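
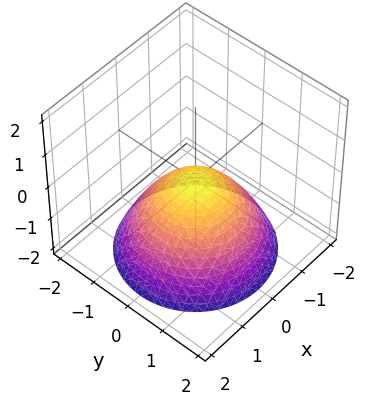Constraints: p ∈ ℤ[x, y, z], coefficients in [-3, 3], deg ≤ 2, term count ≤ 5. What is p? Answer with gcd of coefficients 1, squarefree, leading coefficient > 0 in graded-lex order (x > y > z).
First, degree: a single bowl opening along one axis; a quadric, so deg p = 2.
Then, by symmetry, the z-axis is an axis of rotation, so x and y enter only as x² + y².
Next, against the integer gridlines: a circular section at z = -2 has radius between 1 and 2; it meets the x-axis at x = 0 (among the integer gridlines).
Finally, the integer polynomial consistent with all of this is the stated p.

2*x^2 + 2*y^2 + 3*z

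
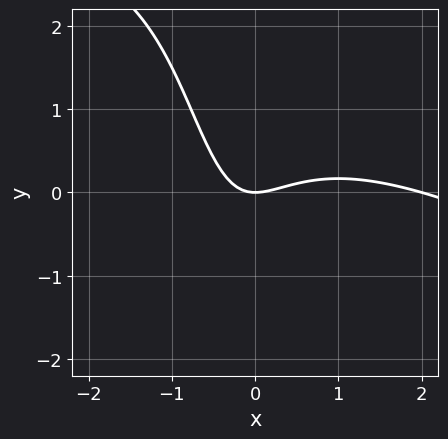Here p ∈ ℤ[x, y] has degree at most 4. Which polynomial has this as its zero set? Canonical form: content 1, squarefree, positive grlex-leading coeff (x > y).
x^3 + 2*x^2*y - 2*x^2 + 2*x*y + 2*y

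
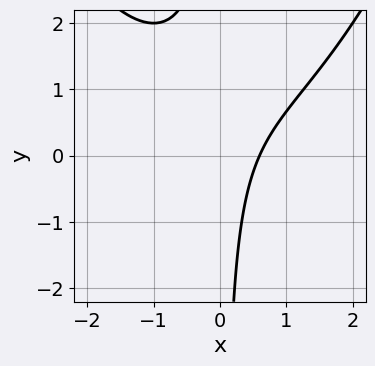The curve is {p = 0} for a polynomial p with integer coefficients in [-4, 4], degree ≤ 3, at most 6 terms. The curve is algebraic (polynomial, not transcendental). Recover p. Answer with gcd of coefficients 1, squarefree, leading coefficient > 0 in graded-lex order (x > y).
Degree: the shape is more complex than any degree-2 curve, so deg p = 3.
Reading off the gridlines: the curve avoids every integer y-axis point in the box.
Putting this together gives p.

x^3 - 3*x*y + 3*x - 2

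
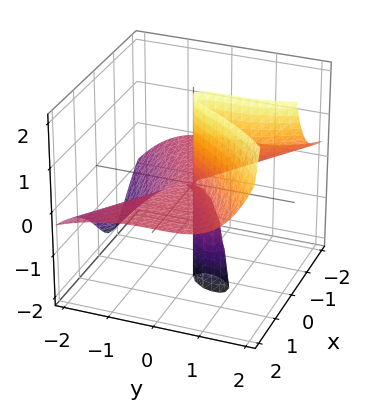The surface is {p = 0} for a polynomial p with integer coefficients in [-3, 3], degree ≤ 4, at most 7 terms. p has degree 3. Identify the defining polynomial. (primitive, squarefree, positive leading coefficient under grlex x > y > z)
3*x^2*z - 2*x*y*z - y^3 + y^2*z - y*z

First, deg p = 3. The shape is more complex than any degree-2 surface.
Next, checking where it meets the axes: one y-axis crossing is at y = 0; the visible x-axis segment lies entirely on the surface.
Finally, putting this together gives p. Check: (0, 0, -2) on the z-axis lies on the surface, and p(0, 0, -2) = 0. ✓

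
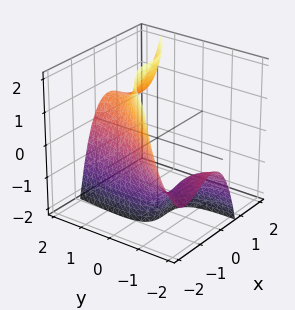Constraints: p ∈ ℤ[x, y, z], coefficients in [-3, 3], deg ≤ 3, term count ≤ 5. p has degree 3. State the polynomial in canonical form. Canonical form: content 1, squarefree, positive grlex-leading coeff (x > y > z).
2*x^3 - 3*x^2*y + x*y^2 - 2*y*z + 2

1. Degree: no degree-2 surface has this shape, so deg p = 3.
2. Reading off the gridlines: no y-intercept at any integer in the box; it crosses the x-axis at the gridline x = -1.
3. Fitting integer coefficients to these (and the overall shape) gives p.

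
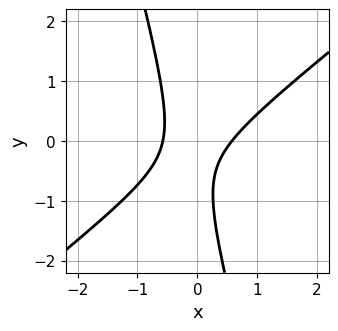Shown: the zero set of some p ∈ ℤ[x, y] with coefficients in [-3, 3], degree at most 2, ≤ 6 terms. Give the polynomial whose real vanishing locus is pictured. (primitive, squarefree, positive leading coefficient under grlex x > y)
(a) deg p = 2. No degree-1 curve has this shape.
(b) Against the integer gridlines: no y-intercept at any integer in the box.
(c) The integer polynomial consistent with all of this is the stated p.

3*x^2 - 3*x*y - y^2 - y - 1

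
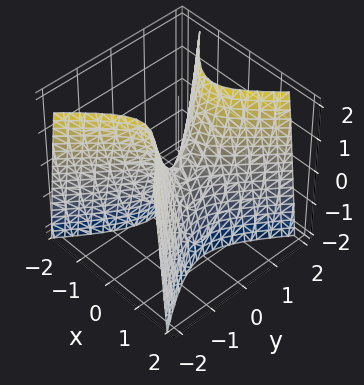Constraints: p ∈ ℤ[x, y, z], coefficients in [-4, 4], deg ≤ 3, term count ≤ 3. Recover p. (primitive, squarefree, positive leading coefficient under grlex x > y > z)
First, the degree is 2 — a hyperbolic paraboloid; a quadric.
Then, symmetries: mirror symmetry x ↦ −x ⇒ only even powers of x; the y ↦ −y reflection is a symmetry, so y appears only in even powers.
Next, from the axis intercepts and sections: it crosses the y-axis at the gridline y = 0; one x-axis crossing is at x = 0; one z-axis crossing is at z = 0.
Finally, assembling these constraints gives the stated polynomial.

3*x^2 - 2*y^2 + z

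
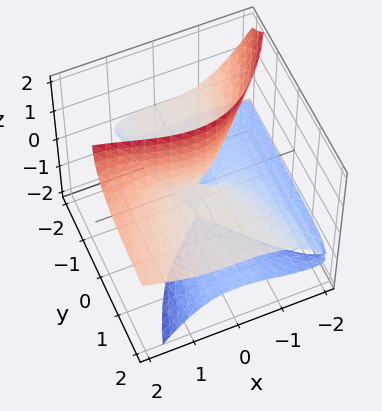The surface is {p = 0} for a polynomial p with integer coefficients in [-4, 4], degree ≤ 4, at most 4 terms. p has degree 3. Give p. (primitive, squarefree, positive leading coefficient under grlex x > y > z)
First, the degree is 3 — a generic line meets the surface in up to 3 points.
Then, from the axis intercepts and sections: the visible z-axis segment lies entirely on the surface; one x-axis crossing is at x = 0.
Finally, matching integer coefficients to the picture gives p. Check: (0, 2, 0) on the y-axis lies on the surface, and p(0, 2, 0) = 0. ✓

x^3 - 2*x^2*z - 3*y*z^2 - 3*y*z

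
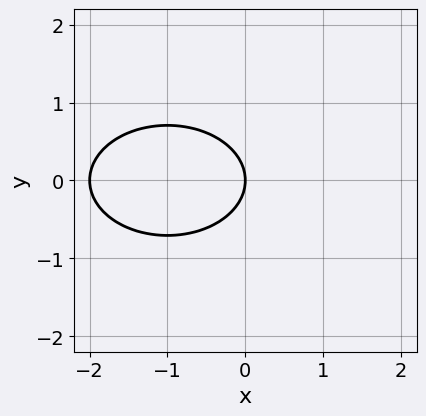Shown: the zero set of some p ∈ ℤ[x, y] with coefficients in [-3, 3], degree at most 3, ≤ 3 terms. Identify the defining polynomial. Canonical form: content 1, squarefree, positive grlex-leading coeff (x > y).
(a) Degree: a generic line meets the curve in up to 2 points, so deg p = 2.
(b) Symmetries: it's symmetric under y → −y, forcing even powers of y.
(c) From the visible intercepts: the x-axis gridline crossings are at x ∈ {-2, 0}; one y-axis crossing is at y = 0.
(d) Fitting integer coefficients to these (and the overall shape) gives p.

x^2 + 2*y^2 + 2*x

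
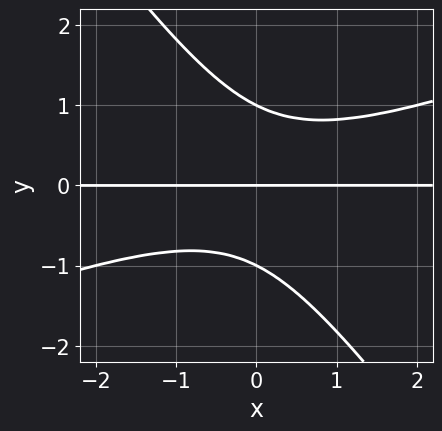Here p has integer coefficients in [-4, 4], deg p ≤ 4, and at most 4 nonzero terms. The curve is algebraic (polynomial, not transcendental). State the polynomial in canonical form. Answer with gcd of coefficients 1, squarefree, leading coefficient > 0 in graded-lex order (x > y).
x^2*y - 2*x*y^2 - 2*y^3 + 2*y

(a) Degree: no degree-2 curve has this shape, so deg p = 3.
(b) Checking where it meets the axes: the visible x-axis segment lies entirely on the curve; the y-axis gridline crossings are at y ∈ {-1, 0, 1}.
(c) These observations pin down the coefficients.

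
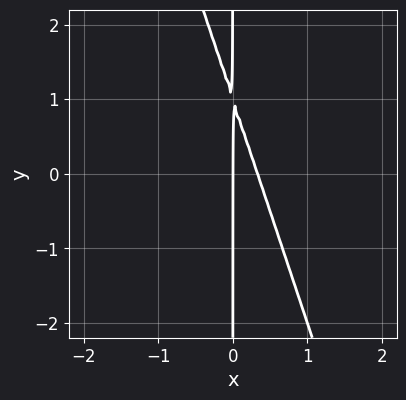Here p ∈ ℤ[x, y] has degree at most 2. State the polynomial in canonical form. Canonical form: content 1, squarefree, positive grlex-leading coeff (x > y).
First, degree: a generic line meets the curve in up to 2 points, so deg p = 2.
Next, from the visible intercepts: the visible y-axis segment lies entirely on the curve; it crosses the x-axis at the gridline x = 0.
Finally, these observations pin down the coefficients.

3*x^2 + x*y - x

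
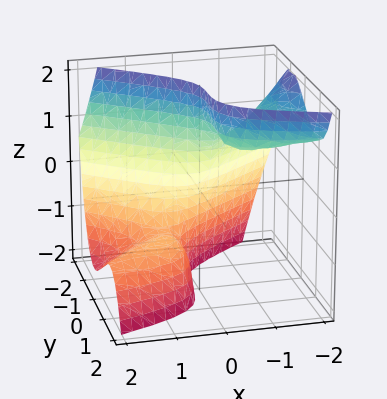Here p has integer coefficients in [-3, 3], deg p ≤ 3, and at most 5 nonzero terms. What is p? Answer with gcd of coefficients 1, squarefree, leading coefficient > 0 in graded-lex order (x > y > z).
1. deg p = 3. No degree-2 surface has this shape.
2. Checking where it meets the axes: no z-intercept at any integer in the box; the surface avoids every integer x-axis point in the box.
3. Together with the visible shape, these determine p as stated.

x^2*y - 2*y^3 - 2*x^2 - 3*x*z - 1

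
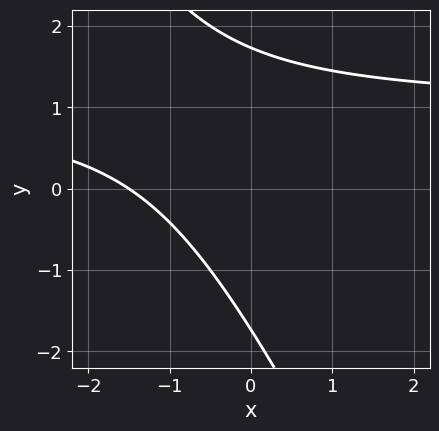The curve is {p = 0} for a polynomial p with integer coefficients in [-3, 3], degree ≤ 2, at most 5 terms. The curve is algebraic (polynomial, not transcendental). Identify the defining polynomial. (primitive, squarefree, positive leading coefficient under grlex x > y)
2*x*y + y^2 - 2*x - 3

(a) Degree: no degree-1 curve has this shape, so deg p = 2.
(b) The integer polynomial consistent with all of this is the stated p.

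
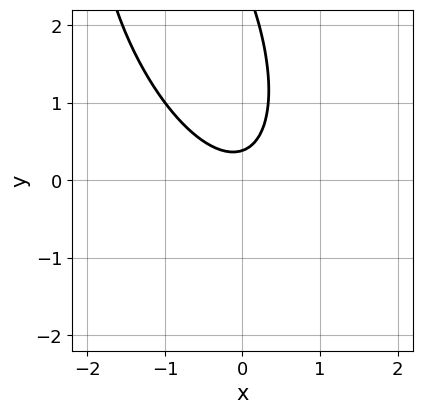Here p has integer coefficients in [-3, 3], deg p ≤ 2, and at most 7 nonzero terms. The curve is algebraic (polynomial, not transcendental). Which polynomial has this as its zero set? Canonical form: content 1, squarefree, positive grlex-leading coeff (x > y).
3*x^2 + 2*x*y + y^2 - 3*y + 1

(a) deg p = 2. No degree-1 curve has this shape.
(b) From the axis intercepts and sections: the curve avoids every integer x-axis point in the box.
(c) Matching integer coefficients to the picture gives p.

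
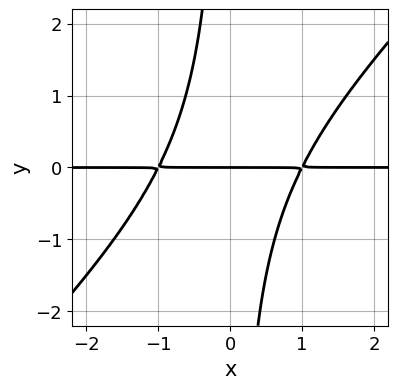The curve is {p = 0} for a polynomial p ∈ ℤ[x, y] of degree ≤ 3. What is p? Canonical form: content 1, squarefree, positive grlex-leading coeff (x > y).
First, degree: a generic line meets the curve in up to 3 points, so deg p = 3.
Next, checking where it meets the axes: the visible x-axis segment lies entirely on the curve; it crosses the y-axis at the gridline y = 0.
Finally, assembling these constraints gives the stated polynomial.

x^2*y - x*y^2 - y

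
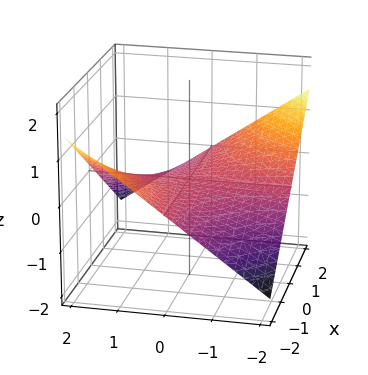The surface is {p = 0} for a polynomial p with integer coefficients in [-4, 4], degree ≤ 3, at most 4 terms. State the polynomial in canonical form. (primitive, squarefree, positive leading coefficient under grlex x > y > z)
Degree: a saddle surface; a quadric, so deg p = 2.
Checking where it meets the axes: it meets the z-axis at z = 0 (among the integer gridlines); every point of the y-axis in the box is on the surface; every point of the x-axis in the box is on the surface.
Solving for integer coefficients yields p as stated.

x*y + 3*z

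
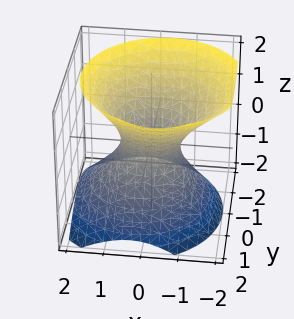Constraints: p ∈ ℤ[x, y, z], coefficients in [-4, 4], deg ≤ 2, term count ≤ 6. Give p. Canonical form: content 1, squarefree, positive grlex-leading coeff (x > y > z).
Degree: the shape is more complex than any degree-1 surface, so deg p = 2.
Observable constraints: it misses every integer gridline on the z-axis.
Together with the visible shape, these determine p as stated.

3*x^2 + x*z + 3*y^2 - 3*z^2 - 2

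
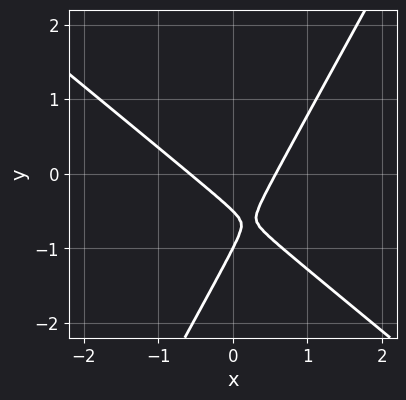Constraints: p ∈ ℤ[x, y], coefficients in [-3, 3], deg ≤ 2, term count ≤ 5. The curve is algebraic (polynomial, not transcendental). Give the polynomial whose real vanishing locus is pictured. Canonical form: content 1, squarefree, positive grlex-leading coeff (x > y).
3*x^2 + 2*x*y - 2*y^2 - 3*y - 1

The degree is 2 — the shape is more complex than any degree-1 curve.
Reading off the gridlines: it crosses the y-axis at the gridline y = -1.
Putting this together gives p.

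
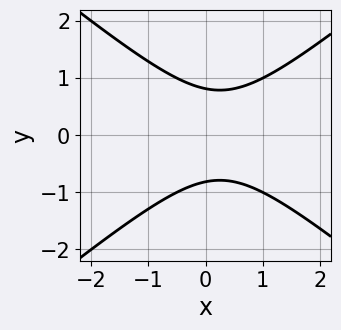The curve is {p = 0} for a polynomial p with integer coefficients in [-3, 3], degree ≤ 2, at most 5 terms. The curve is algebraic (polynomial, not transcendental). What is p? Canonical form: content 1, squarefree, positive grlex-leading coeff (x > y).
1. The degree is 2 — a generic line meets the curve in up to 2 points.
2. Symmetries: it's symmetric under y → −y, forcing even powers of y.
3. Observable constraints: it misses every integer gridline on the x-axis.
4. Putting this together gives p.

2*x^2 - 3*y^2 - x + 2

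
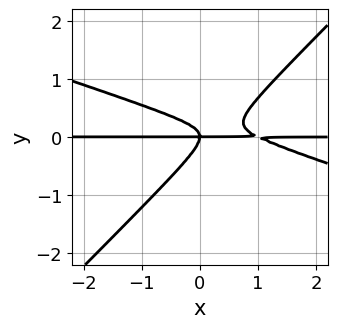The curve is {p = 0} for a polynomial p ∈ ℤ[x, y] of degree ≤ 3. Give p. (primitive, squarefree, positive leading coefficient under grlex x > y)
x^2*y + 2*x*y^2 - 3*y^3 - x*y

(a) The degree is 3 — the shape is more complex than any degree-2 curve.
(b) From the axis intercepts and sections: every point of the x-axis in the box is on the curve; it crosses the y-axis at the gridline y = 0.
(c) Fitting integer coefficients to these (and the overall shape) gives p.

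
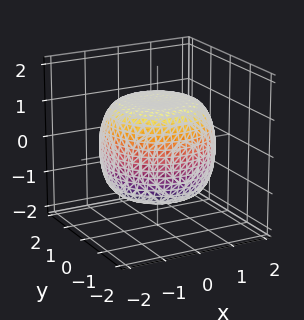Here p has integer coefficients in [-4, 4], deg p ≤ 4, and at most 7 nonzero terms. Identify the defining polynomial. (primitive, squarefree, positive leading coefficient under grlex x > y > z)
(a) deg p = 4. No degree-3 surface has this shape.
(b) Symmetries: rotational symmetry about the z-axis ⇒ p depends on x, y only through x² + y².
(c) Reading off the gridlines: a circular section at z = 1 has radius between 1 and 2.
(d) Together with the visible shape, these determine p as stated.

x^4 + 2*x^2*y^2 + y^4 - x^2 - y^2 + 2*z^2 - 3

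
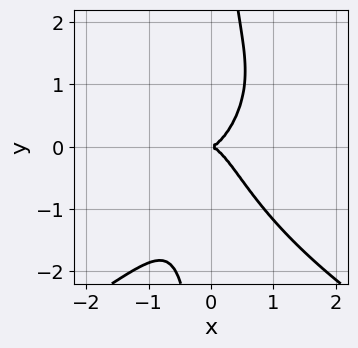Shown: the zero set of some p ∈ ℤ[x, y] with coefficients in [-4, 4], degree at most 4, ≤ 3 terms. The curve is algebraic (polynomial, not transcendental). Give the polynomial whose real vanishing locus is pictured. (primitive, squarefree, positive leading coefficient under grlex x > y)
(a) Degree: no degree-3 curve has this shape, so deg p = 4.
(b) Checking where it meets the axes: one x-axis crossing is at x = 0; it meets the y-axis at y = 0 (among the integer gridlines).
(c) Matching integer coefficients to the picture gives p.

x*y^3 + 3*x^3 - y^2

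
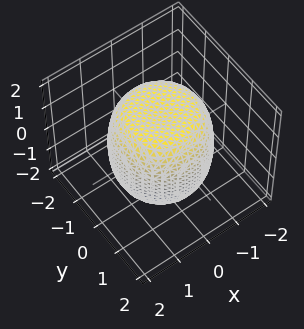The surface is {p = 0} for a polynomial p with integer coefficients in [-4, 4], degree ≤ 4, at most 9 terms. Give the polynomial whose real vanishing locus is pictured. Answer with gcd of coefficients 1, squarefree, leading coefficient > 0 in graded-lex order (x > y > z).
x^4 + 2*x^2*y^2 + y^4 - x^2 - y^2 + z^2 - 2

First, the degree is 4 — a generic line meets the surface in up to 4 points.
Next, symmetries: the z-axis is an axis of rotation, so x and y enter only as x² + y².
Then, from the axis intercepts and sections: a circular section at z = -1 has radius between 1 and 2.
Finally, putting this together gives p.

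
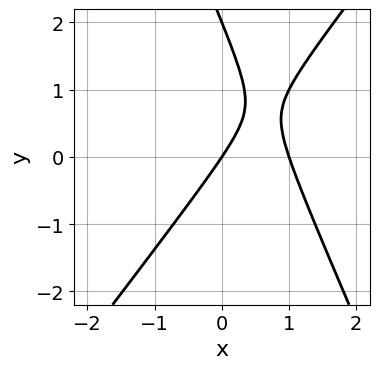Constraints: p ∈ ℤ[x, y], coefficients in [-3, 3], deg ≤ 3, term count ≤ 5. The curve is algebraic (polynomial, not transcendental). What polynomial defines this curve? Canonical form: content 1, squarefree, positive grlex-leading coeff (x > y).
3*x^2 - x*y - y^2 - 3*x + 2*y

Degree: the shape is more complex than any degree-1 curve, so deg p = 2.
From the axis intercepts and sections: among the integer gridlines, it crosses the y-axis at y ∈ {0, 2}; among the integer gridlines, it crosses the x-axis at x ∈ {0, 1}.
Solving for integer coefficients yields p as stated.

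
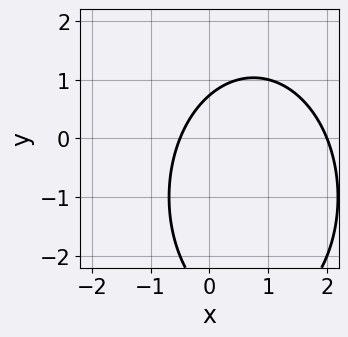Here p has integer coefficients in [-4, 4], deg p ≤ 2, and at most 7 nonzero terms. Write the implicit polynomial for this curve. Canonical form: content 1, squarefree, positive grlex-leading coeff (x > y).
First, the degree is 2 — the shape is more complex than any degree-1 curve.
Then, from the axis intercepts and sections: it meets the x-axis at x = 2 (among the integer gridlines).
Finally, together with the visible shape, these determine p as stated.

2*x^2 + y^2 - 3*x + 2*y - 2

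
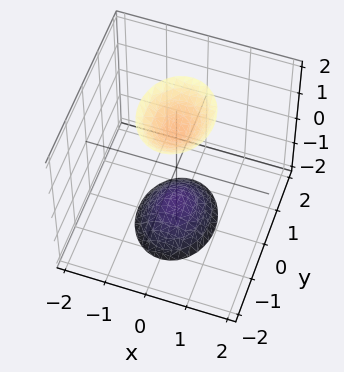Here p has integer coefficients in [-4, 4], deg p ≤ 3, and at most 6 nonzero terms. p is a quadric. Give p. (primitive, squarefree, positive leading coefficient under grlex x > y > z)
3*x^2 + 2*y^2 - z^2 + 2

(a) I count 2 distinct pieces. They look like related sheets of one shape, so recover p as a whole.
(b) deg p = 2. Two sheets facing apart; a quadric.
(c) Symmetries: the y ↦ −y reflection is a symmetry, so y appears only in even powers; the z ↦ −z reflection is a symmetry, so z appears only in even powers; it's symmetric under x → −x, forcing even powers of x.
(d) From the axis intercepts and sections: the surface avoids every integer x-axis point in the box; the surface avoids every integer y-axis point in the box.
(e) Solving for integer coefficients yields p as stated.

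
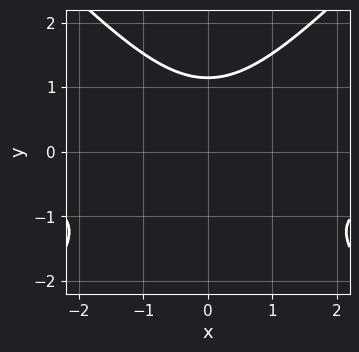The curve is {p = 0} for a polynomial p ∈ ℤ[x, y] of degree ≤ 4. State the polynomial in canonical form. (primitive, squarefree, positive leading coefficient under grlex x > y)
2*x^2*y - 2*y^3 + x^2 + 3

1. deg p = 3. No degree-2 curve has this shape.
2. Symmetries: the x ↦ −x reflection is a symmetry, so x appears only in even powers.
3. Observable constraints: the curve avoids every integer x-axis point in the box.
4. Assembling these constraints gives the stated polynomial.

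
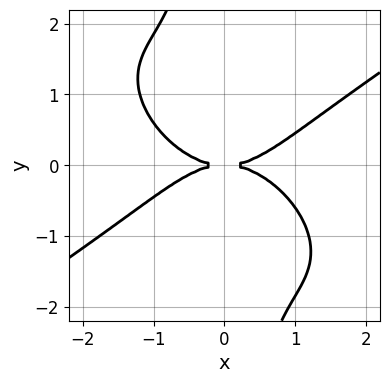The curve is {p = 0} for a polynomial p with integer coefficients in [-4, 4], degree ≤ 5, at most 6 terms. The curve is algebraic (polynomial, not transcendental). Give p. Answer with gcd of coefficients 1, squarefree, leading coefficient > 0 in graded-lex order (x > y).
x^4 - x^2*y^2 - 2*x*y^3 - 3*y^2

(a) Degree: the shape is more complex than any degree-3 curve, so deg p = 4.
(b) Checking where it meets the axes: it meets the y-axis at y = 0 (among the integer gridlines); it meets the x-axis at x = 0 (among the integer gridlines).
(c) Matching integer coefficients to the picture gives p.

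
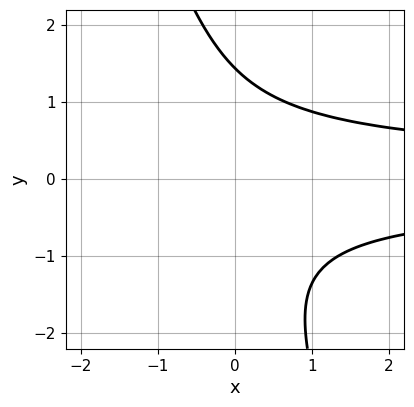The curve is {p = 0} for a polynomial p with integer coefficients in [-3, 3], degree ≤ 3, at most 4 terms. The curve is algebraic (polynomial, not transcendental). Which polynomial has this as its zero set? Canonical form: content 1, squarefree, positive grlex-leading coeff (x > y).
1. Degree: a generic line meets the curve in up to 3 points, so deg p = 3.
2. Checking where it meets the axes: no x-intercept at any integer in the box.
3. The integer polynomial consistent with all of this is the stated p.

3*x*y^2 + y^3 - 3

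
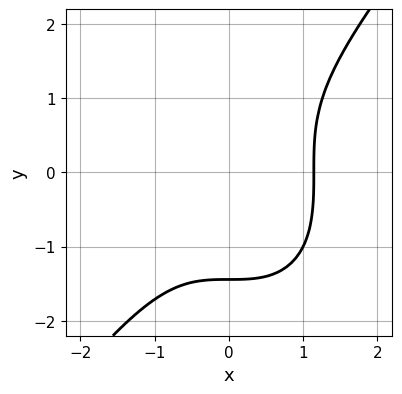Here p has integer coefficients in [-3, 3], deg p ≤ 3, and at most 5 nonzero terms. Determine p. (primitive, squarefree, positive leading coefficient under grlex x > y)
2*x^3 - y^3 - 3

First, the degree is 3 — the shape is more complex than any degree-2 curve.
Finally, solving for integer coefficients yields p as stated.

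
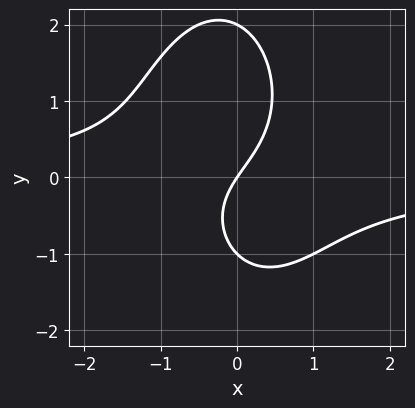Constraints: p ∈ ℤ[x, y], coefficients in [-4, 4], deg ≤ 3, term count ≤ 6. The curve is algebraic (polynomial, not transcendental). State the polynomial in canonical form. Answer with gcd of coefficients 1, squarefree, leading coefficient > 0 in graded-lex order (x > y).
3*x^2*y + y^3 - y^2 + 3*x - 2*y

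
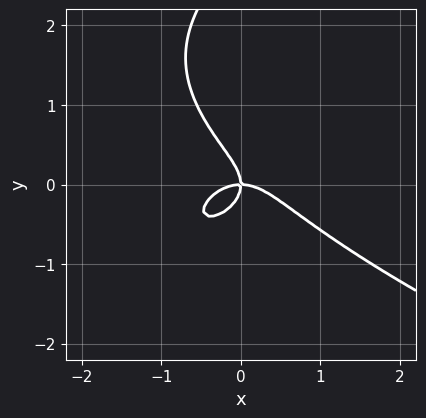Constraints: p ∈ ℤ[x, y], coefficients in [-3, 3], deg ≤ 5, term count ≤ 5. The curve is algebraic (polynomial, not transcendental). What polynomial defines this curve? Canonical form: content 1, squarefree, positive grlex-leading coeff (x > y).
x*y^3 - y^4 + 2*x^3 + 3*y^3 + 2*x*y

(a) deg p = 4. The shape is more complex than any degree-3 curve.
(b) Against the integer gridlines: one x-axis crossing is at x = 0; it meets the y-axis at y = 0 (among the integer gridlines).
(c) These observations pin down the coefficients.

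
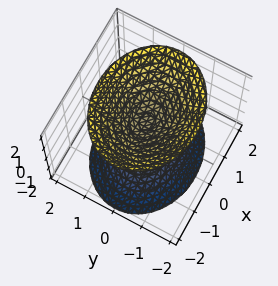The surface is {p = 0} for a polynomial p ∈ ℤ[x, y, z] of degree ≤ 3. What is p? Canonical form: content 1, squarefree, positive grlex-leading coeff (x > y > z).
2*x^2 + 3*y^2 - 2*z^2 + 1

1. The picture has 2 separate pieces.
2. Degree: two sheets facing apart; a quadric, so deg p = 2.
3. Symmetries: it's symmetric under y → −y, forcing even powers of y; mirror symmetry x ↦ −x ⇒ only even powers of x; it's symmetric under z → −z, forcing even powers of z.
4. From the axis intercepts and sections: the surface avoids every integer y-axis point in the box; no x-intercept at any integer in the box.
5. Assembling these constraints gives the stated polynomial.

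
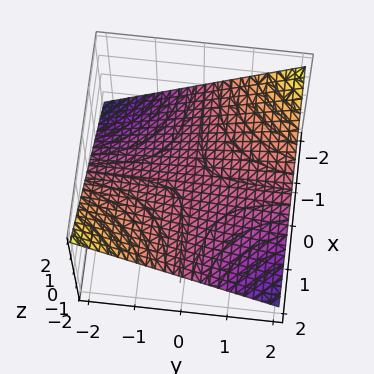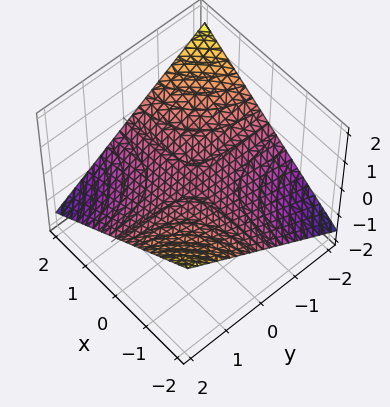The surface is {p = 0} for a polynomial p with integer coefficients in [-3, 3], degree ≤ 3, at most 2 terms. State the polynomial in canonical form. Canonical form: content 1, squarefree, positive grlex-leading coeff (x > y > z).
First, degree: a hyperbolic paraboloid; a quadric, so deg p = 2.
Next, from the axis intercepts and sections: it crosses the z-axis at the gridline z = 0; every point of the x-axis in the box is on the surface.
Finally, solving for integer coefficients yields p as stated. Check: (0, -2, 0) on the y-axis lies on the surface, and p(0, -2, 0) = 0. ✓

x*y + 3*z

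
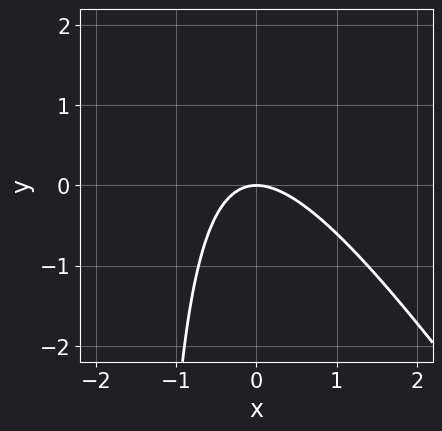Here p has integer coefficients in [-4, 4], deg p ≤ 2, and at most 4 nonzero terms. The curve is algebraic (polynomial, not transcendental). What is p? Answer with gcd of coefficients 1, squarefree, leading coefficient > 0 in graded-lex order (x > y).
1. deg p = 2.
2. Checking where it meets the axes: one x-axis crossing is at x = 0; it meets the y-axis at y = 0 (among the integer gridlines).
3. Solving for integer coefficients yields p as stated.

3*x^2 + 2*x*y + 3*y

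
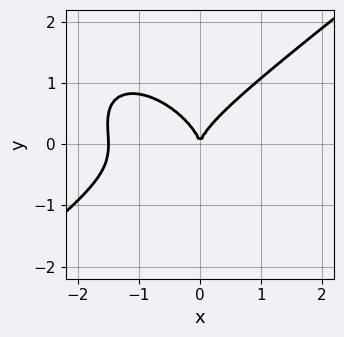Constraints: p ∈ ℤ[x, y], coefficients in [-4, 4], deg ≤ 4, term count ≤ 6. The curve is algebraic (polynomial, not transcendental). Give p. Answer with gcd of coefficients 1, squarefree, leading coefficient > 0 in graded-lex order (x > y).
Degree: the shape is more complex than any degree-2 curve, so deg p = 3.
From the axis intercepts and sections: it crosses the y-axis at the gridline y = 0; one x-axis crossing is at x = 0.
These observations pin down the coefficients.

2*x^3 - x*y^2 - 3*y^3 + 3*x^2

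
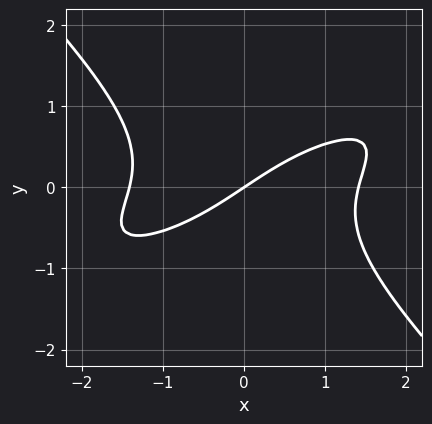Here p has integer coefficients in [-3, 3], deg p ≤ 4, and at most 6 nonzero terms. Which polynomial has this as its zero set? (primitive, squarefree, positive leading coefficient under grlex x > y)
First, degree: no degree-2 curve has this shape, so deg p = 3.
Then, against the integer gridlines: one y-axis crossing is at y = 0; one x-axis crossing is at x = 0.
Finally, the integer polynomial consistent with all of this is the stated p.

x^3 - 2*x^2*y + 3*y^3 - 2*x + 3*y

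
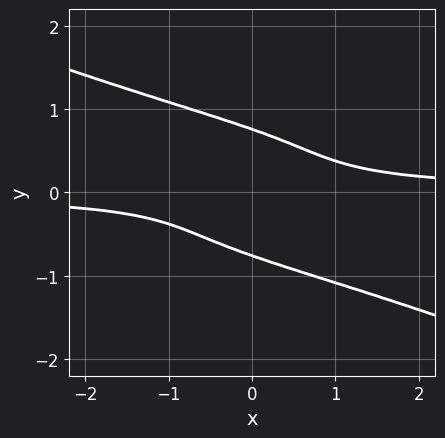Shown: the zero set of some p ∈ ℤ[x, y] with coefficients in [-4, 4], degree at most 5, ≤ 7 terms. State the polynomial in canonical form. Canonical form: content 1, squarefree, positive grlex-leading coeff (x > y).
x^2*y^2 + x*y^3 - 3*y^4 - 3*x*y + 1

First, the degree is 4 — no degree-3 curve has this shape.
Then, against the integer gridlines: the curve avoids every integer x-axis point in the box.
Finally, fitting integer coefficients to these (and the overall shape) gives p.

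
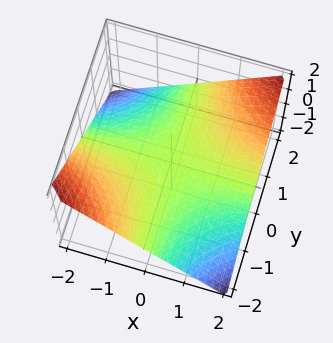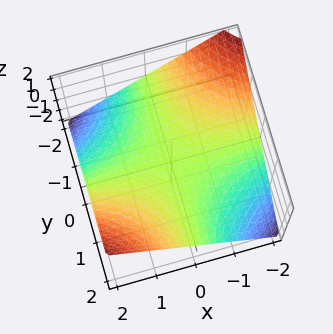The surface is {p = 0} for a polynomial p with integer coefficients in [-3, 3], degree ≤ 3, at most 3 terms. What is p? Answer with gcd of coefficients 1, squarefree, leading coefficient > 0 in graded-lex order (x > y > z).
1. deg p = 2. A hyperbolic paraboloid; a quadric.
2. From the axis intercepts and sections: one z-axis crossing is at z = 0; every point of the x-axis in the box is on the surface; every point of the y-axis in the box is on the surface.
3. Matching integer coefficients to the picture gives p.

x*y - 2*z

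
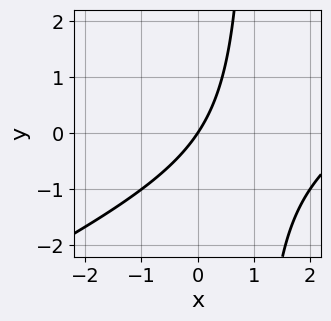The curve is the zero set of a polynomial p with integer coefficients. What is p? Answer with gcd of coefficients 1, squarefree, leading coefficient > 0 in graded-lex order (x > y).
x^2 - 2*x*y - 3*x + 2*y

deg p = 2. The shape is more complex than any degree-1 curve.
From the visible intercepts: it crosses the x-axis at the gridline x = 0; it crosses the y-axis at the gridline y = 0.
Matching integer coefficients to the picture gives p.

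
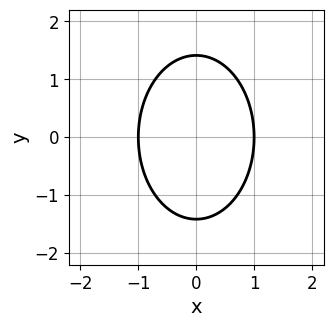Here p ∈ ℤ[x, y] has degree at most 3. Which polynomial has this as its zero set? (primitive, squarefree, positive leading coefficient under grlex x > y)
2*x^2 + y^2 - 2

(a) Degree: no degree-1 curve has this shape, so deg p = 2.
(b) Symmetries: it's symmetric under x → −x, forcing even powers of x; mirror symmetry y ↦ −y ⇒ only even powers of y.
(c) Reading off the gridlines: the x-axis gridline crossings are at x ∈ {-1, 1}.
(d) Putting this together gives p.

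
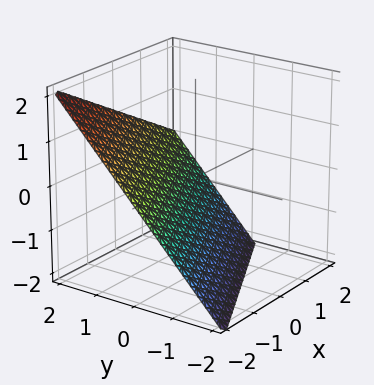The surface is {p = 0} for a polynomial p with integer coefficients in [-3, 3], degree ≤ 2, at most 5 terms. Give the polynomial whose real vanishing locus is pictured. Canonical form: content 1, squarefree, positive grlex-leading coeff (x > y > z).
x - 2*y + 2*z + 2

Degree: every cross-section is a straight line — this is a plane, so deg p = 1.
Reading off the gridlines: it meets the x-axis at x = -2 (among the integer gridlines); it meets the y-axis at y = 1 (among the integer gridlines); it crosses the z-axis at the gridline z = -1.
Fitting integer coefficients to these (and the overall shape) gives p.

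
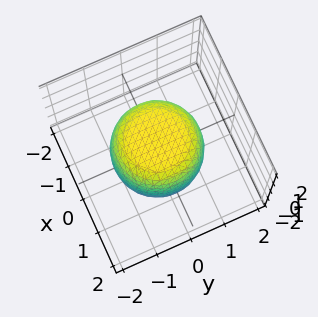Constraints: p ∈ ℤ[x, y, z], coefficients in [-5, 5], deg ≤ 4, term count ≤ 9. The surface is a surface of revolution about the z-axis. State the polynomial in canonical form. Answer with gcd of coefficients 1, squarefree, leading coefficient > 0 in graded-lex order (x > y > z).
2*x^4 + 4*x^2*y^2 + 2*y^4 - x^2 - y^2 + 2*z^2 - 3

(a) deg p = 4. The shape is more complex than any degree-3 surface.
(b) Symmetries: the z-axis is an axis of rotation, so x and y enter only as x² + y².
(c) Against the integer gridlines: a circular section at z = 0 has radius between 1 and 2.
(d) Putting this together gives p.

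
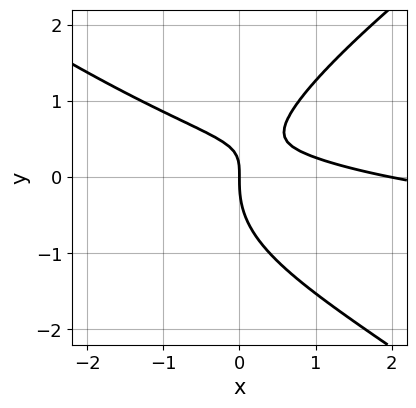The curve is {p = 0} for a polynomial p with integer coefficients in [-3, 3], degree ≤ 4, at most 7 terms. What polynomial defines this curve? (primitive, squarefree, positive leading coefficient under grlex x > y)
The degree is 3 — no degree-2 curve has this shape.
Against the integer gridlines: the x-axis gridline crossings are at x ∈ {0, 2}; it meets the y-axis at y = 0 (among the integer gridlines).
Matching integer coefficients to the picture gives p.

x^2*y - 2*y^3 + x^2 + 3*x*y - 2*x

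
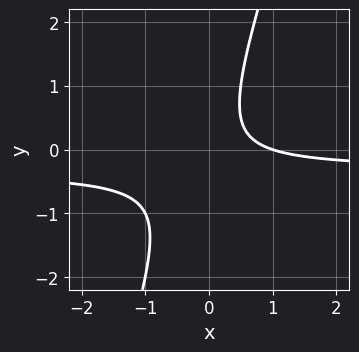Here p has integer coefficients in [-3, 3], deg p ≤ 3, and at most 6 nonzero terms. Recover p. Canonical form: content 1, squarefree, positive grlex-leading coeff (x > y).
3*x*y - y^2 + x - 1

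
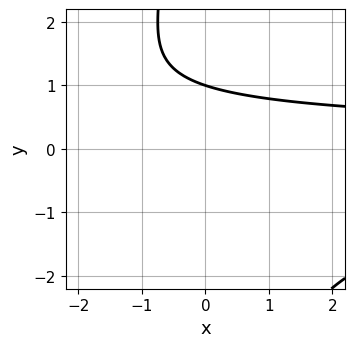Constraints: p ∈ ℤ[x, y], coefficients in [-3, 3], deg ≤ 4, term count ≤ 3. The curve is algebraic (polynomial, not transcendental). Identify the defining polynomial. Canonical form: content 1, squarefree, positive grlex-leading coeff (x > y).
x*y^2 + 3*y - 3

The degree is 3 — the shape is more complex than any degree-2 curve.
Checking where it meets the axes: it meets the y-axis at y = 1 (among the integer gridlines); no x-intercept at any integer in the box.
The integer polynomial consistent with all of this is the stated p.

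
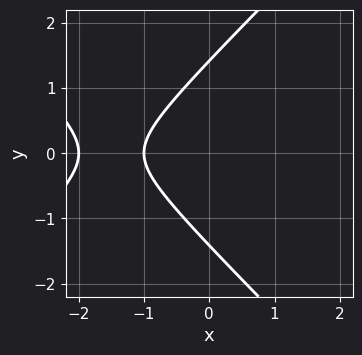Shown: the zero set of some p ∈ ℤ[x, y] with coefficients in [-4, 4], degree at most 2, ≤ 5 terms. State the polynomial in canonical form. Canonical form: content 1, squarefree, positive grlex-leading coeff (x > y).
(a) The degree is 2 — no degree-1 curve has this shape.
(b) Symmetries: mirror symmetry y ↦ −y ⇒ only even powers of y.
(c) From the axis intercepts and sections: among the integer gridlines, it crosses the x-axis at x ∈ {-2, -1}.
(d) Matching integer coefficients to the picture gives p.

x^2 - y^2 + 3*x + 2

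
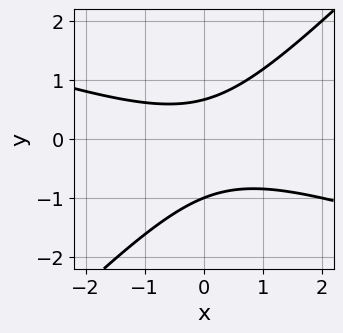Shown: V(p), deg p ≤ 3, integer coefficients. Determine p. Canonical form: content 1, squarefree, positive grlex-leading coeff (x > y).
First, degree: the shape is more complex than any degree-1 curve, so deg p = 2.
Next, from the axis intercepts and sections: it crosses the y-axis at the gridline y = -1; no x-intercept at any integer in the box.
Finally, fitting integer coefficients to these (and the overall shape) gives p.

x^2 + 2*x*y - 3*y^2 - y + 2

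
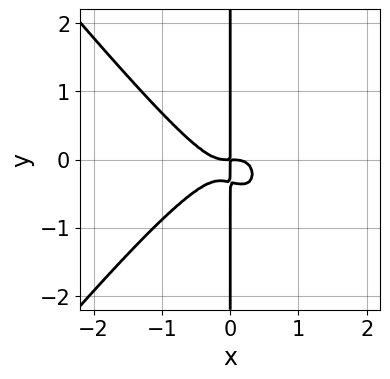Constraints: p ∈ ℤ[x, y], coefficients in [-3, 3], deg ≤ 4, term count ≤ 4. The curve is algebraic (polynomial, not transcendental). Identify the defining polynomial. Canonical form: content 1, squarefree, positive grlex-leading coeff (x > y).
3*x^4 - 2*x^2*y^2 + 3*x*y^2 + x*y

1. deg p = 4. No degree-3 curve has this shape.
2. From the axis intercepts and sections: the visible y-axis segment lies entirely on the curve.
3. Together with the visible shape, these determine p as stated.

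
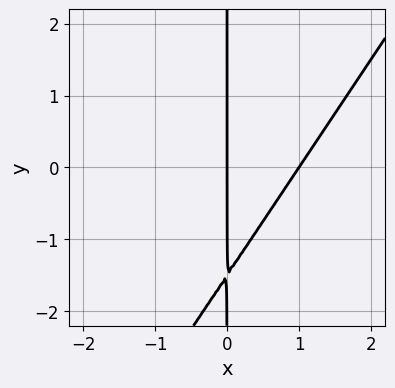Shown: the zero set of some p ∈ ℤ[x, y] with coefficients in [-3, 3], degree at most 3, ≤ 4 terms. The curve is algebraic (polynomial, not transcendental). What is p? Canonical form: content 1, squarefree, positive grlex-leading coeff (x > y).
First, deg p = 2. A generic line meets the curve in up to 2 points.
Next, observable constraints: among the integer gridlines, it crosses the x-axis at x ∈ {0, 1}; every point of the y-axis in the box is on the curve.
Finally, putting this together gives p.

3*x^2 - 2*x*y - 3*x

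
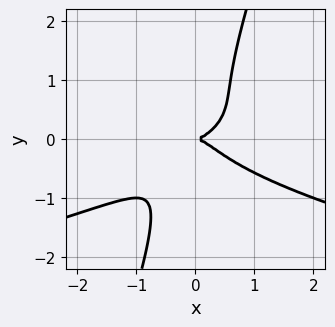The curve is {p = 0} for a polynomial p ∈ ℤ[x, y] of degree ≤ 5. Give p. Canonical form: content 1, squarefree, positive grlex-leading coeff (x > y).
Degree: the shape is more complex than any degree-3 curve, so deg p = 4.
Reading off the gridlines: one y-axis crossing is at y = 0; it crosses the x-axis at the gridline x = 0.
Assembling these constraints gives the stated polynomial.

3*x*y^3 - y^4 + x^3 - y^2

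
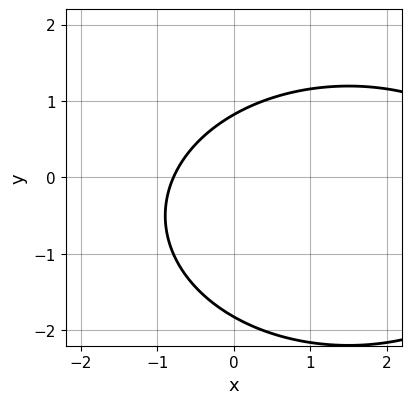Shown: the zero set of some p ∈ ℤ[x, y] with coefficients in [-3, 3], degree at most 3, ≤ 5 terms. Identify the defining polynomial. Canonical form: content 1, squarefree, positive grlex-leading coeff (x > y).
Degree: no degree-1 curve has this shape, so deg p = 2.
Solving for integer coefficients yields p as stated.

x^2 + 2*y^2 - 3*x + 2*y - 3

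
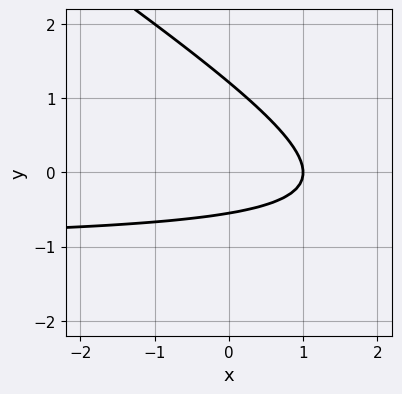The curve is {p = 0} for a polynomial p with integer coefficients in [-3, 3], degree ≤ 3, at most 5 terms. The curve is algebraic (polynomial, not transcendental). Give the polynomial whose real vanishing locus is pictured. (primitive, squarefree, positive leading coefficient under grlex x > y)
First, the degree is 2 — the shape is more complex than any degree-1 curve.
Then, reading off the gridlines: it meets the x-axis at x = 1 (among the integer gridlines).
Finally, assembling these constraints gives the stated polynomial.

2*x*y + 3*y^2 + 2*x - 2*y - 2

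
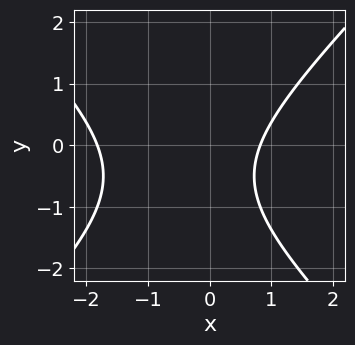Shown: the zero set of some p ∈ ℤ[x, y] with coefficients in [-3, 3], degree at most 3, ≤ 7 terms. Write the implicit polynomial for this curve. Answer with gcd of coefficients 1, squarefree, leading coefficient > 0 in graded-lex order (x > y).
2*x^2 - 2*y^2 + 2*x - 2*y - 3

deg p = 2.
Checking where it meets the axes: no y-intercept at any integer in the box.
Putting this together gives p.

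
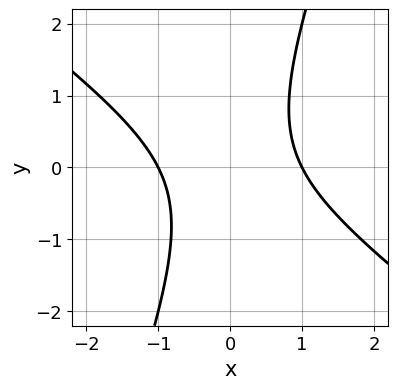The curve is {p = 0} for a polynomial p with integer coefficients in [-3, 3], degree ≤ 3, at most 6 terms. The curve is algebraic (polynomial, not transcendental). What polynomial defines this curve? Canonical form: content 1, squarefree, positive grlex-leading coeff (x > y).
2*x^2 + 2*x*y - y^2 - 2

(a) deg p = 2. No degree-1 curve has this shape.
(b) Observable constraints: the x-axis gridline crossings are at x ∈ {-1, 1}; the curve avoids every integer y-axis point in the box.
(c) Matching integer coefficients to the picture gives p.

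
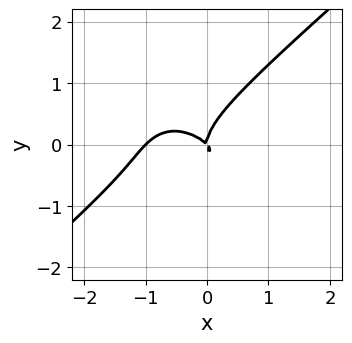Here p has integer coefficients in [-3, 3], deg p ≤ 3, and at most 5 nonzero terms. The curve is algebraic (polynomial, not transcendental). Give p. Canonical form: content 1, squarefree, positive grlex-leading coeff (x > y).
deg p = 3. The shape is more complex than any degree-2 curve.
Checking where it meets the axes: one y-axis crossing is at y = 0; the x-axis gridline crossings are at x ∈ {-1, 0}.
Putting this together gives p.

2*x^3 - 3*y^3 + 2*x^2 + 2*x*y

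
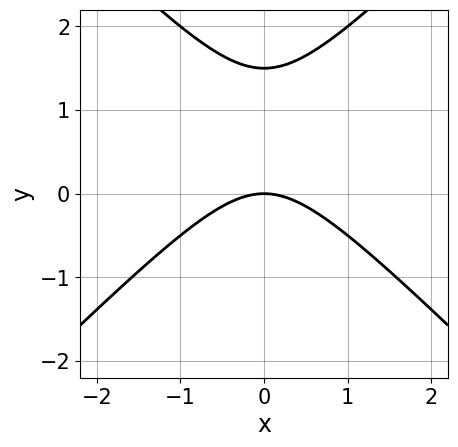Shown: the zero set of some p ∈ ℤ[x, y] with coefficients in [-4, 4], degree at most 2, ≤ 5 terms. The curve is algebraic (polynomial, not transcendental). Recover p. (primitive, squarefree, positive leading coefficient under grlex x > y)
2*x^2 - 2*y^2 + 3*y

The degree is 2 — no degree-1 curve has this shape.
Symmetries: mirror symmetry x ↦ −x ⇒ only even powers of x.
Against the integer gridlines: it crosses the y-axis at the gridline y = 0; it meets the x-axis at x = 0 (among the integer gridlines).
Matching integer coefficients to the picture gives p.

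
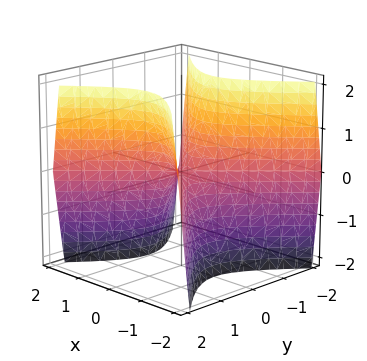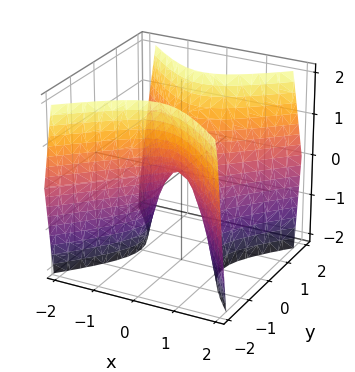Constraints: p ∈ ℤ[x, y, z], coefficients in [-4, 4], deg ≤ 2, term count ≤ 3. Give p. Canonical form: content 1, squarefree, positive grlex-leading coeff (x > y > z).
(a) Degree: a hyperbolic paraboloid; a quadric, so deg p = 2.
(b) Symmetries: it's symmetric under x → −x, forcing even powers of x; the y ↦ −y reflection is a symmetry, so y appears only in even powers.
(c) Reading off the gridlines: it crosses the x-axis at the gridline x = 0; one z-axis crossing is at z = 0; it meets the y-axis at y = 0 (among the integer gridlines).
(d) The integer polynomial consistent with all of this is the stated p.

2*x^2 - 2*y^2 + z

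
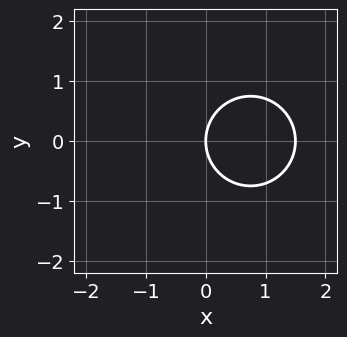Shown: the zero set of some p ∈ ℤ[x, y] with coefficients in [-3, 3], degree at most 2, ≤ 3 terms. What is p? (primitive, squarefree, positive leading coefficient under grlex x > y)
2*x^2 + 2*y^2 - 3*x

1. Degree: a generic line meets the curve in up to 2 points, so deg p = 2.
2. Symmetries: it's symmetric under y → −y, forcing even powers of y.
3. From the axis intercepts and sections: it crosses the y-axis at the gridline y = 0; it crosses the x-axis at the gridline x = 0.
4. Fitting integer coefficients to these (and the overall shape) gives p.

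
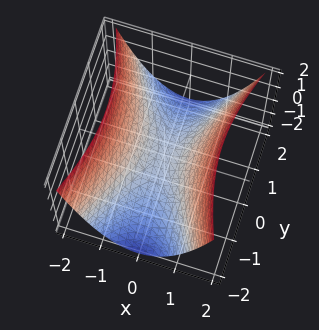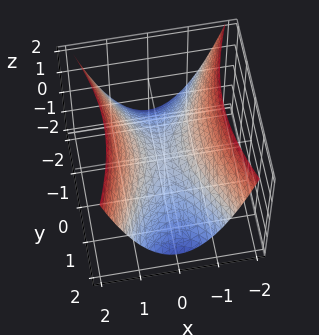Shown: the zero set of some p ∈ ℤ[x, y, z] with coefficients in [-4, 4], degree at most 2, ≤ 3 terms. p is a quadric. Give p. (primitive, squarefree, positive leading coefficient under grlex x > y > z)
1. deg p = 2. A saddle surface; a quadric.
2. Symmetries: the x ↦ −x reflection is a symmetry, so x appears only in even powers; it's symmetric under y → −y, forcing even powers of y.
3. Checking where it meets the axes: one z-axis crossing is at z = 0; it meets the y-axis at y = 0 (among the integer gridlines).
4. Putting this together gives p.

3*x^2 - y^2 - 3*z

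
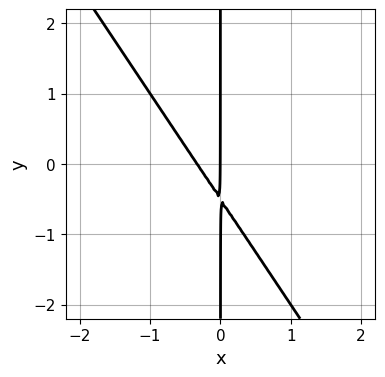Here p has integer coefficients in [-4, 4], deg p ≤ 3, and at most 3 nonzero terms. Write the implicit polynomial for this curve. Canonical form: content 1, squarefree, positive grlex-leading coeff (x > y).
3*x^2 + 2*x*y + x

deg p = 2.
Checking where it meets the axes: one x-axis crossing is at x = 0; the visible y-axis segment lies entirely on the curve.
These observations pin down the coefficients.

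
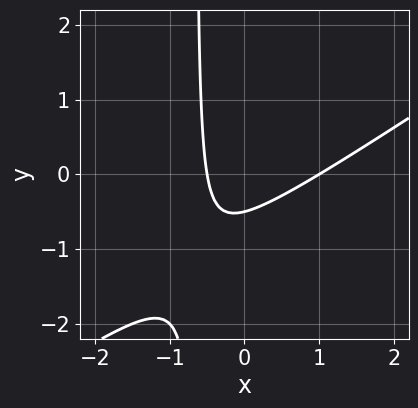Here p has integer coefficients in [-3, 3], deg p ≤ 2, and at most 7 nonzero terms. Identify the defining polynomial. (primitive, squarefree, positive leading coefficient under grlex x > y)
1. The degree is 2 — a generic line meets the curve in up to 2 points.
2. Checking where it meets the axes: one x-axis crossing is at x = 1.
3. These observations pin down the coefficients.

2*x^2 - 3*x*y - x - 2*y - 1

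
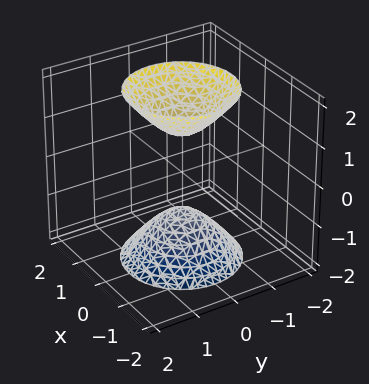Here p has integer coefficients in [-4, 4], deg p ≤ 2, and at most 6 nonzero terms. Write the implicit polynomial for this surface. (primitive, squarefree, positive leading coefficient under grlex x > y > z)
First, there are 2 components. They look like related sheets of one shape, so recover p as a whole.
Next, deg p = 2. Two separate bowl-shaped sheets opening away from each other; a quadric.
Next, symmetries: it's symmetric under z → −z, forcing even powers of z; the surface is invariant under rotation about z: p = q(x² + y², z).
Next, observable constraints: a circular section at z = -2 has radius between 1 and 2; among the integer gridlines, it crosses the z-axis at z ∈ {-1, 1}; the surface avoids every integer y-axis point in the box; no x-intercept at any integer in the box.
Finally, solving for integer coefficients yields p as stated.

2*x^2 + 2*y^2 - z^2 + 1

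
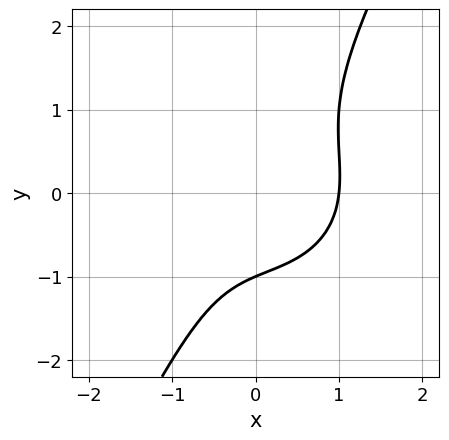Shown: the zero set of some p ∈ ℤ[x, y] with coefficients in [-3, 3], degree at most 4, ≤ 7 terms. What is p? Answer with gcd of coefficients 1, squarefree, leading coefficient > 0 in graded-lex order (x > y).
3*x^3 + 3*x*y^2 - 2*y^3 - y - 3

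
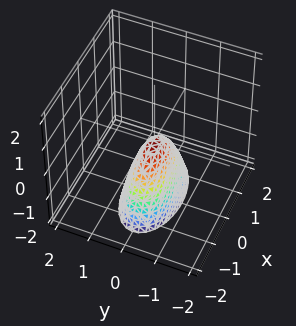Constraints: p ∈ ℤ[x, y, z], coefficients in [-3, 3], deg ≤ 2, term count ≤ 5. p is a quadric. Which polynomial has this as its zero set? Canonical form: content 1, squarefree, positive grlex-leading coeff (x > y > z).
x^2 + 3*y^2 + z

1. The degree is 2 — a single bowl opening along one axis; a quadric.
2. Symmetries: the y ↦ −y reflection is a symmetry, so y appears only in even powers; the x ↦ −x reflection is a symmetry, so x appears only in even powers.
3. Checking where it meets the axes: one y-axis crossing is at y = 0; one x-axis crossing is at x = 0.
4. Assembling these constraints gives the stated polynomial.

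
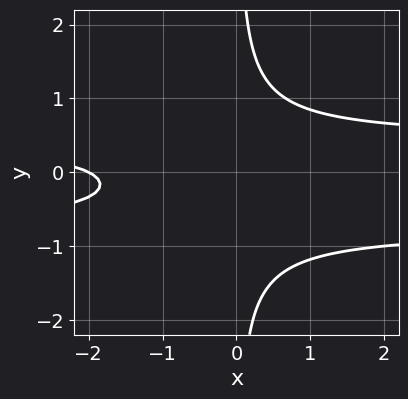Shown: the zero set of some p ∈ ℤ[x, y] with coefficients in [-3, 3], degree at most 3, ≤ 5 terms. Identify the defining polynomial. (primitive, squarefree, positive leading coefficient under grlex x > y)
1. The degree is 3 — the shape is more complex than any degree-2 curve.
2. From the visible intercepts: no y-intercept at any integer in the box; one x-axis crossing is at x = -2.
3. These observations pin down the coefficients.

3*x*y^2 + x*y - x - 2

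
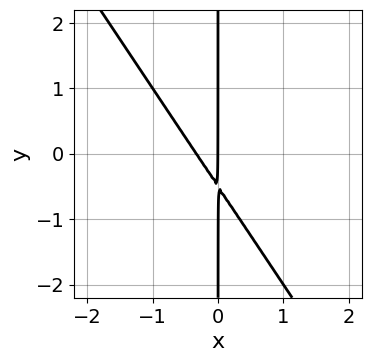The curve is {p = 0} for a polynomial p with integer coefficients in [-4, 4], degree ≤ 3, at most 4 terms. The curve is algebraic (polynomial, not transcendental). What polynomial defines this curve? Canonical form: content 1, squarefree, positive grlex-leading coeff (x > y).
1. Degree: no degree-1 curve has this shape, so deg p = 2.
2. Observable constraints: it crosses the x-axis at the gridline x = 0; every point of the y-axis in the box is on the curve.
3. Assembling these constraints gives the stated polynomial.

3*x^2 + 2*x*y + x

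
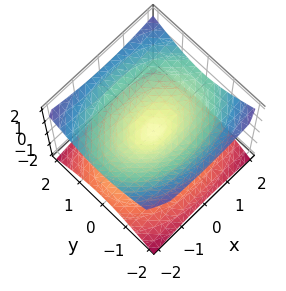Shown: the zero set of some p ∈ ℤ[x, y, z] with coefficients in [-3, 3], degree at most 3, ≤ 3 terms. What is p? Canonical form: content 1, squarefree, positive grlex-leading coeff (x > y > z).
The degree is 2 — two nappes meeting at a single point; a quadric.
Symmetries: mirror symmetry y ↦ −y ⇒ only even powers of y; the z ↦ −z reflection is a symmetry, so z appears only in even powers; it's symmetric under x → −x, forcing even powers of x.
Checking where it meets the axes: it meets the y-axis at y = 0 (among the integer gridlines); one z-axis crossing is at z = 0.
Solving for integer coefficients yields p as stated.

x^2 + 2*y^2 - 3*z^2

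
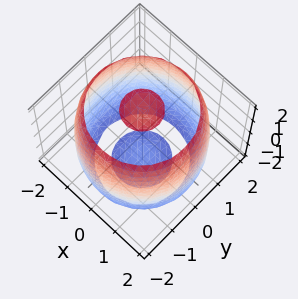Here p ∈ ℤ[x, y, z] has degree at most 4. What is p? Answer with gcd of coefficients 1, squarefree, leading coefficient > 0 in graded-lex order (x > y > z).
x^4 + 2*x^2*y^2 + y^4 - 3*x^2 - 3*y^2 + z^2 - 3

The picture has 3 separate pieces.
deg p = 4.
By symmetry, the z-axis is an axis of rotation, so x and y enter only as x² + y².
Checking where it meets the axes: a circular section at z = 0 has radius between 1 and 2.
Solving for integer coefficients yields p as stated.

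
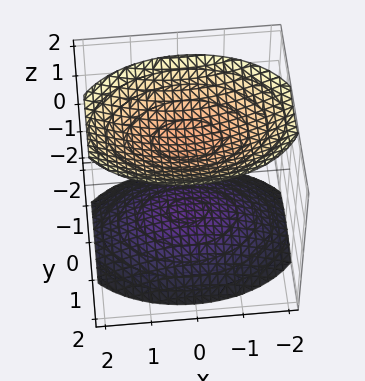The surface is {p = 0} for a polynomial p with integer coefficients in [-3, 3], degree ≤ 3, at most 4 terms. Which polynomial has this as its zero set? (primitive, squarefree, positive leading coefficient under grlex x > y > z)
x^2 + 2*y^2 - 2*z^2 + 3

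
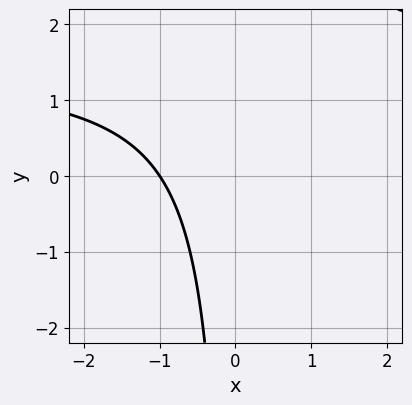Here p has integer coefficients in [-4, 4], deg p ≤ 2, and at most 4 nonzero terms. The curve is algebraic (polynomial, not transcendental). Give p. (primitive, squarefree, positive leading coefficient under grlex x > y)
(a) deg p = 2. The shape is more complex than any degree-1 curve.
(b) Reading off the gridlines: it crosses the x-axis at the gridline x = -1; no y-intercept at any integer in the box.
(c) Putting this together gives p.

2*x*y - 3*x - 3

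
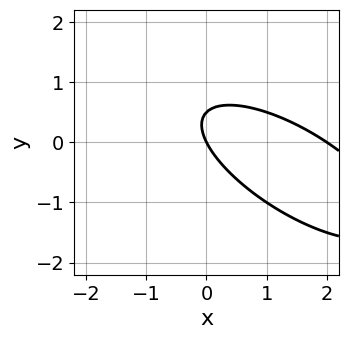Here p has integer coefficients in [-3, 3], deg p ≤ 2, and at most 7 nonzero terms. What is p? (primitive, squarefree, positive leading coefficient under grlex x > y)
1. Degree: the shape is more complex than any degree-1 curve, so deg p = 2.
2. Checking where it meets the axes: the x-axis gridline crossings are at x ∈ {0, 2}; one y-axis crossing is at y = 0.
3. These observations pin down the coefficients.

x^2 + 2*x*y + 2*y^2 - 2*x - y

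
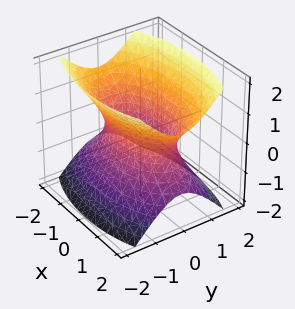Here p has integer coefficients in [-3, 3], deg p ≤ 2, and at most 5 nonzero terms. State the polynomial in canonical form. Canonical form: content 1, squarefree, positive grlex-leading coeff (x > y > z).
x^2 + 3*y^2 - 2*z^2 - 2

deg p = 2. One connected sheet with a waist; a quadric.
Symmetries: mirror symmetry z ↦ −z ⇒ only even powers of z; the x ↦ −x reflection is a symmetry, so x appears only in even powers; it's symmetric under y → −y, forcing even powers of y.
From the visible intercepts: no z-intercept at any integer in the box.
These observations pin down the coefficients.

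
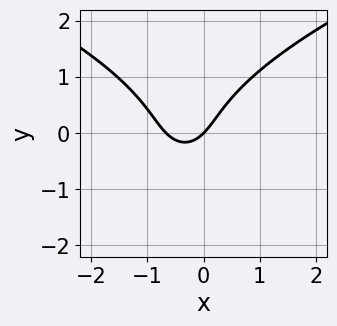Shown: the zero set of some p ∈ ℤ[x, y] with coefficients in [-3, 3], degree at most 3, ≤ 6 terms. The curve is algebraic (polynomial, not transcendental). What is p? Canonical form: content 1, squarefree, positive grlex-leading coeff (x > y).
2*y^3 - 3*x^2 - 2*x + 2*y

(a) deg p = 3. A generic line meets the curve in up to 3 points.
(b) From the visible intercepts: one y-axis crossing is at y = 0; it crosses the x-axis at the gridline x = 0.
(c) Assembling these constraints gives the stated polynomial.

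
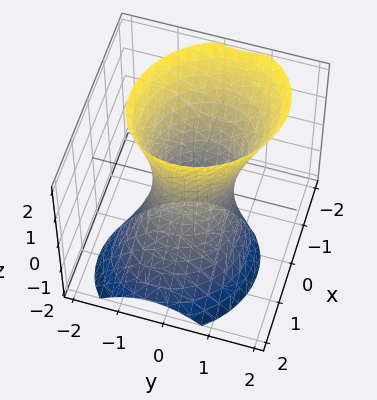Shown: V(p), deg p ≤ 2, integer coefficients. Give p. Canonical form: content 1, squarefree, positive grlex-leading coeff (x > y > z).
3*x^2 + x*y + 2*x*z + 3*y^2 - z^2 - 2

deg p = 2.
From the axis intercepts and sections: the surface avoids every integer z-axis point in the box.
Assembling these constraints gives the stated polynomial.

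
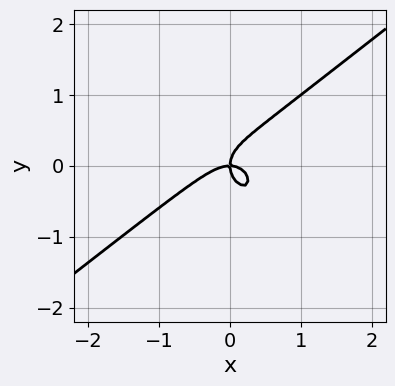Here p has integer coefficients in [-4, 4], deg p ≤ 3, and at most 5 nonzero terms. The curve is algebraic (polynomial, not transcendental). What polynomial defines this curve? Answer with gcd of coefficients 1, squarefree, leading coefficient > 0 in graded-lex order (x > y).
3*x^3 - 2*x^2*y - 3*y^3 + 2*x*y

1. Degree: no degree-2 curve has this shape, so deg p = 3.
2. Against the integer gridlines: it crosses the y-axis at the gridline y = 0; one x-axis crossing is at x = 0.
3. Putting this together gives p.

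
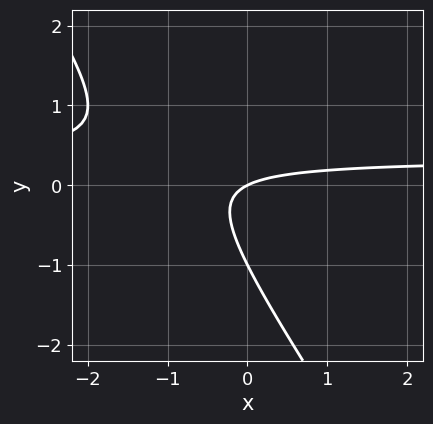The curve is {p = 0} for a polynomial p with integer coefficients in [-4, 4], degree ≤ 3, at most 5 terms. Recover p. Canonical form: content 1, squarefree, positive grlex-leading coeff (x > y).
1. deg p = 2.
2. From the axis intercepts and sections: the y-axis gridline crossings are at y ∈ {-1, 0}; it meets the x-axis at x = 0 (among the integer gridlines).
3. Assembling these constraints gives the stated polynomial.

3*x*y + 2*y^2 - x + 2*y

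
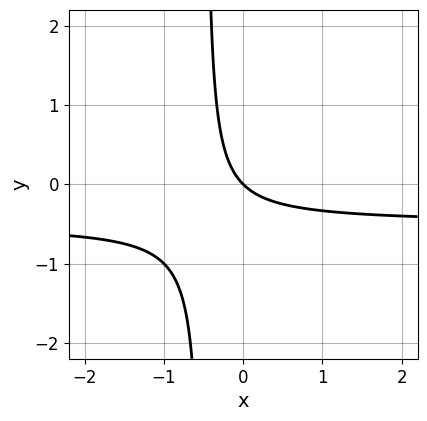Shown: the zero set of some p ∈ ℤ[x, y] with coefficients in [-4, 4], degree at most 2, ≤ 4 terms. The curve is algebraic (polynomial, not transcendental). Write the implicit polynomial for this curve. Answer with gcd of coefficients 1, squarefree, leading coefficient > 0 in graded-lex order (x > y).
deg p = 2.
Reading off the gridlines: it meets the y-axis at y = 0 (among the integer gridlines); it meets the x-axis at x = 0 (among the integer gridlines).
Assembling these constraints gives the stated polynomial.

2*x*y + x + y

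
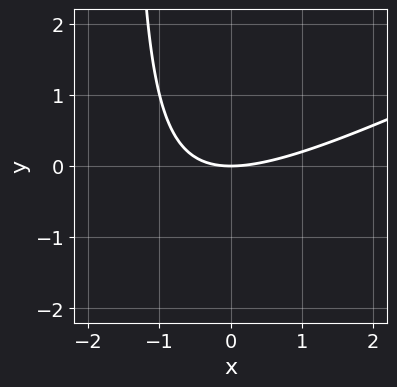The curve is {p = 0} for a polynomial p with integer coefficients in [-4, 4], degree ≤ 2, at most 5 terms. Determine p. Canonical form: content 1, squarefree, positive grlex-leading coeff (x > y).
1. The degree is 2 — no degree-1 curve has this shape.
2. Against the integer gridlines: it crosses the x-axis at the gridline x = 0; one y-axis crossing is at y = 0.
3. These observations pin down the coefficients.

x^2 - 2*x*y - 3*y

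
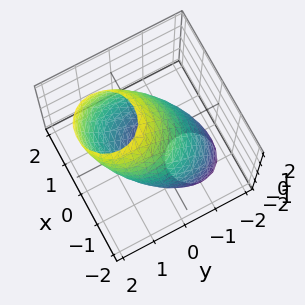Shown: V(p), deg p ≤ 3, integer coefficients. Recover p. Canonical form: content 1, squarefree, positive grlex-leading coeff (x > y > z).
2*x^2 - x*z + 2*y^2 - 2*y*z + z^2 - 3

First, deg p = 2. A generic line meets the surface in up to 2 points.
Finally, matching integer coefficients to the picture gives p.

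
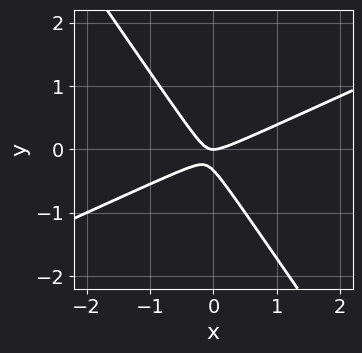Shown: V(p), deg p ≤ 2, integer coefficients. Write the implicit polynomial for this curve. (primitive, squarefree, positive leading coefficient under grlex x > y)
(a) The degree is 2 — a generic line meets the curve in up to 2 points.
(b) Against the integer gridlines: it crosses the y-axis at the gridline y = 0; one x-axis crossing is at x = 0.
(c) Fitting integer coefficients to these (and the overall shape) gives p.

2*x^2 - 3*x*y - 3*y^2 - y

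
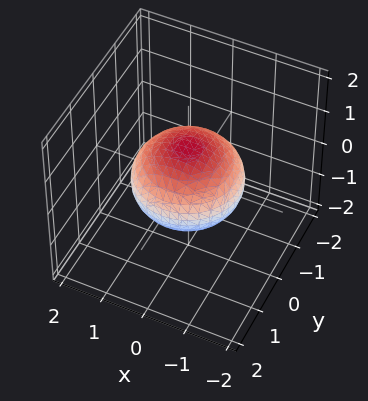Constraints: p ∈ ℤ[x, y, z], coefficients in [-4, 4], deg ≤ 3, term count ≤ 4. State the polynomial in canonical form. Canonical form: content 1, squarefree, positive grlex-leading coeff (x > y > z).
2*x^2 + 2*y^2 + 3*z^2 - 3

(a) Degree: the shape is more complex than any degree-1 surface, so deg p = 2.
(b) Symmetry: the z-axis is an axis of rotation, so x and y enter only as x² + y².
(c) From the visible intercepts: the z-axis gridline crossings are at z ∈ {-1, 1}; a circular section at z = 0 has radius between 1 and 2.
(d) Solving for integer coefficients yields p as stated.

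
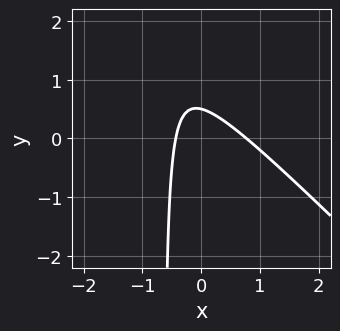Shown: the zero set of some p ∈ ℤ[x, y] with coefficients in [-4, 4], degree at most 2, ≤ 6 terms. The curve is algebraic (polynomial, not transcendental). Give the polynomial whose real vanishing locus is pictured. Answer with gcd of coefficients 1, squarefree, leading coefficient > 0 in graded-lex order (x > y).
3*x^2 + 3*x*y - x + 2*y - 1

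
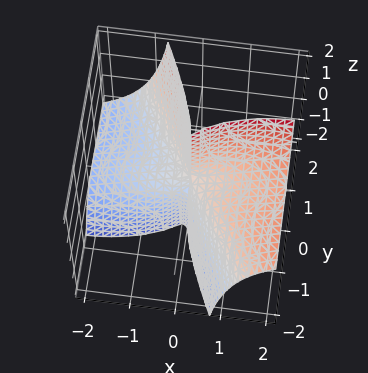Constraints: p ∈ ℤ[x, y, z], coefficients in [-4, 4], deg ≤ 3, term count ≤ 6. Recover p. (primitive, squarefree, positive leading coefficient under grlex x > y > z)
1. The degree is 3 — no degree-2 surface has this shape.
2. From the axis intercepts and sections: it crosses the y-axis at the gridline y = 0; the visible z-axis segment lies entirely on the surface.
3. Solving for integer coefficients yields p as stated.

x^3 - 2*x^2*z + 3*x*y^2 + 2*x*y*z + 2*y^3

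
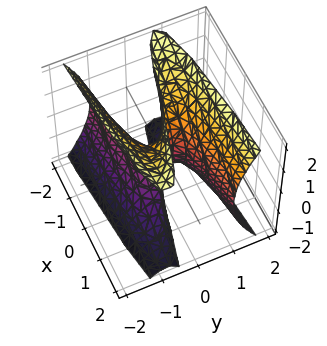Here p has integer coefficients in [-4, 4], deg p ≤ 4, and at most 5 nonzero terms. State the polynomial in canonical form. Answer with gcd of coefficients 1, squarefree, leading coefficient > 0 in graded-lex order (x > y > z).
1. The degree is 3 — a generic line meets the surface in up to 3 points.
2. Against the integer gridlines: it crosses the x-axis at the gridline x = 0; it meets the y-axis at y = 0 (among the integer gridlines); the visible z-axis segment lies entirely on the surface.
3. These observations pin down the coefficients.

2*y^3 - y*z^2 - x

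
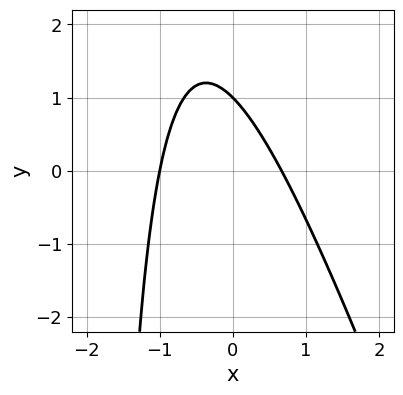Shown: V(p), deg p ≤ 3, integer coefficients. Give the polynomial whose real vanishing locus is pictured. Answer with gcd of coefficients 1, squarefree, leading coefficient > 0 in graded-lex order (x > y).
The degree is 2 — a generic line meets the curve in up to 2 points.
Observable constraints: it crosses the x-axis at the gridline x = -1; one y-axis crossing is at y = 1.
Matching integer coefficients to the picture gives p.

3*x^2 + x*y + x + 2*y - 2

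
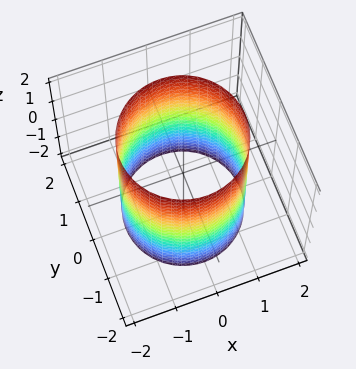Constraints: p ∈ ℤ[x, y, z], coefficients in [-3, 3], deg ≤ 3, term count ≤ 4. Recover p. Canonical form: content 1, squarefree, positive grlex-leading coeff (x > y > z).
x^2 + y^2 - 2

(a) The degree is 2 — constant cross-section along one axis; a quadric.
(b) Symmetries: the z ↦ −z reflection is a symmetry, so z appears only in even powers; rotational symmetry about the z-axis ⇒ p depends on x, y only through x² + y².
(c) Against the integer gridlines: a circular section at z = 1 has radius between 1 and 2; it misses every integer gridline on the z-axis.
(d) Matching integer coefficients to the picture gives p.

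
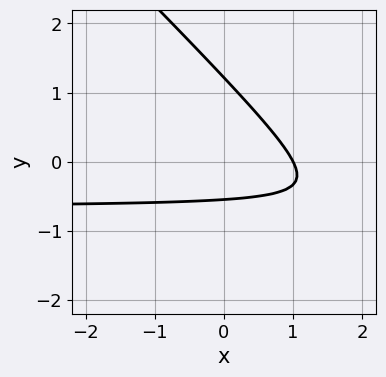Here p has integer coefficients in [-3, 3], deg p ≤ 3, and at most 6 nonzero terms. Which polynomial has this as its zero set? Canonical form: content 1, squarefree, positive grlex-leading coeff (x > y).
3*x*y + 3*y^2 + 2*x - 2*y - 2

1. The degree is 2 — the shape is more complex than any degree-1 curve.
2. Observable constraints: it meets the x-axis at x = 1 (among the integer gridlines).
3. Fitting integer coefficients to these (and the overall shape) gives p.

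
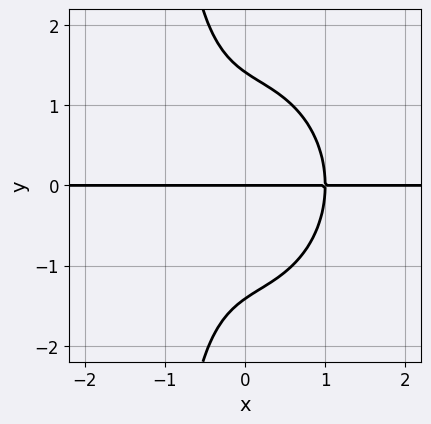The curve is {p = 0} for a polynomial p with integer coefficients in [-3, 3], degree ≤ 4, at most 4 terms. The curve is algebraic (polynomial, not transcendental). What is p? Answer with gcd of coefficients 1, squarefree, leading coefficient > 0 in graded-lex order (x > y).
2*x^3*y + x*y^3 + y^3 - 2*y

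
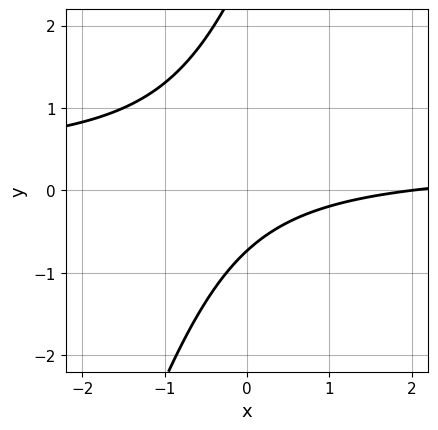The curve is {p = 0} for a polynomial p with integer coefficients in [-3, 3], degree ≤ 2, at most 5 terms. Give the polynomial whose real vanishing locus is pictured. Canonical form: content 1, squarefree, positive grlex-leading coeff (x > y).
Degree: the shape is more complex than any degree-1 curve, so deg p = 2.
Checking where it meets the axes: one x-axis crossing is at x = 2.
These observations pin down the coefficients.

3*x*y - y^2 - x + 2*y + 2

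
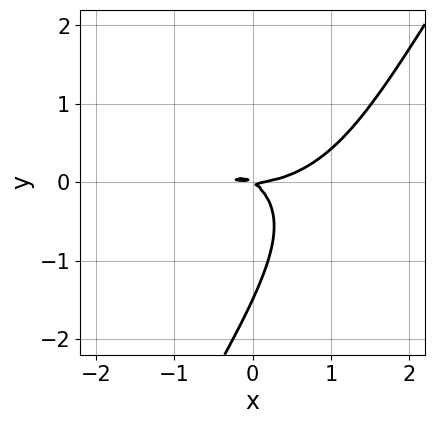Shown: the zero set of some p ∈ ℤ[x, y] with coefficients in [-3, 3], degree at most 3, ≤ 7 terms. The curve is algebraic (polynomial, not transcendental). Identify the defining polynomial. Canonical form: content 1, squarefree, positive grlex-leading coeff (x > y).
First, deg p = 3. The shape is more complex than any degree-2 curve.
Then, reading off the gridlines: it meets the x-axis at x = 0 (among the integer gridlines); it crosses the y-axis at the gridline y = 0.
Finally, fitting integer coefficients to these (and the overall shape) gives p.

x^3 + 3*x*y^2 - 2*y^3 - 2*x*y - 3*y^2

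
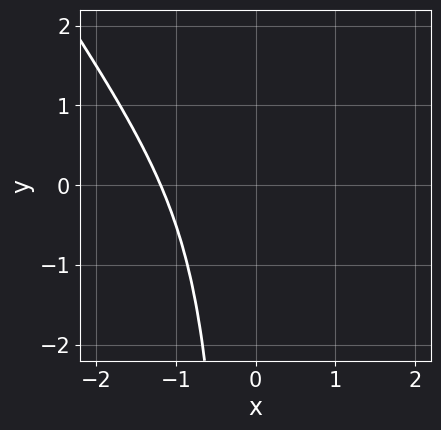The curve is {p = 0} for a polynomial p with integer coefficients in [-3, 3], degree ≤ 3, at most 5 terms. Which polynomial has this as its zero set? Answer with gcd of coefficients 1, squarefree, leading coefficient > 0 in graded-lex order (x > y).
3*x^3 + 2*x^2*y + 3*x^2 + x + 2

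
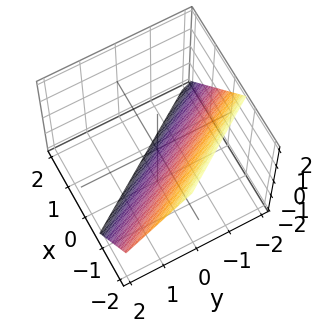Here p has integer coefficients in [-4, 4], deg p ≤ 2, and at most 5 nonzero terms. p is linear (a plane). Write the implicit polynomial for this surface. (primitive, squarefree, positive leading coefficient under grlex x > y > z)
(a) Degree: the surface is flat (a plane), so deg p = 1.
(b) From the axis intercepts and sections: one y-axis crossing is at y = -1; it crosses the z-axis at the gridline z = -1.
(c) Matching integer coefficients to the picture gives p.

3*x + 2*y + 2*z + 2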